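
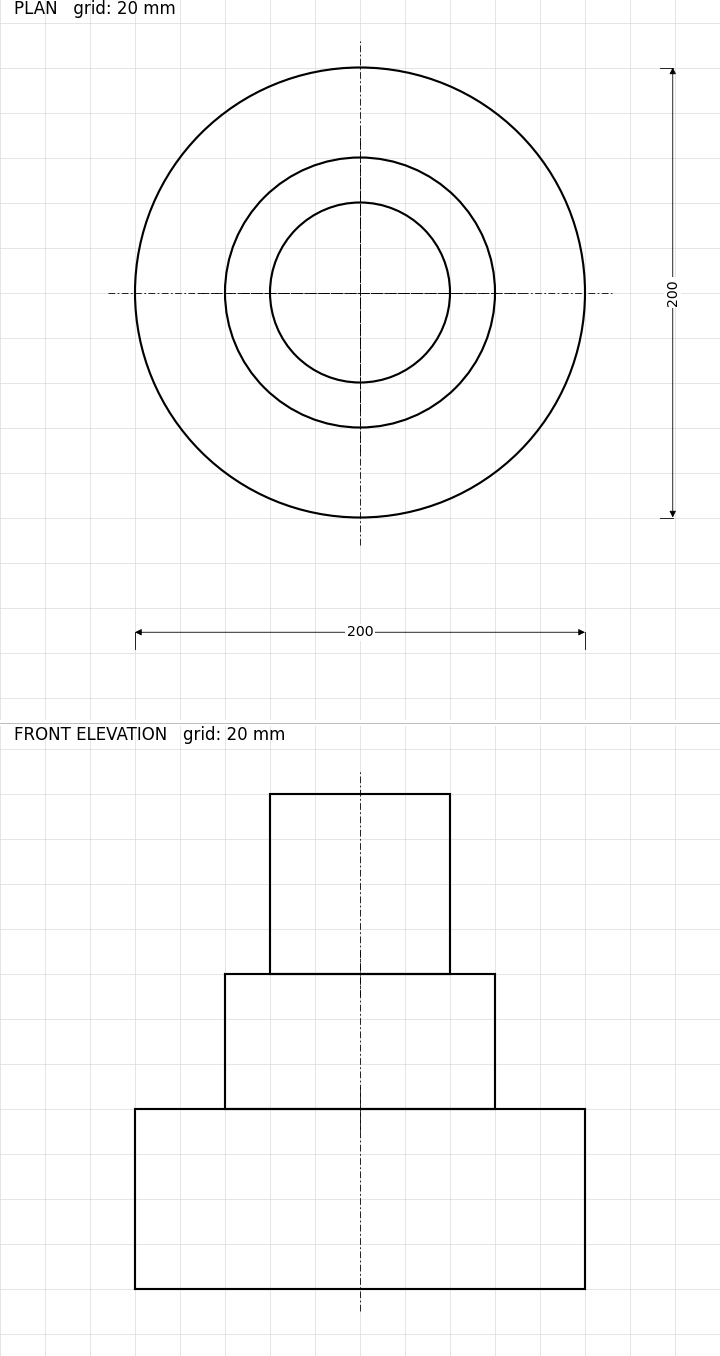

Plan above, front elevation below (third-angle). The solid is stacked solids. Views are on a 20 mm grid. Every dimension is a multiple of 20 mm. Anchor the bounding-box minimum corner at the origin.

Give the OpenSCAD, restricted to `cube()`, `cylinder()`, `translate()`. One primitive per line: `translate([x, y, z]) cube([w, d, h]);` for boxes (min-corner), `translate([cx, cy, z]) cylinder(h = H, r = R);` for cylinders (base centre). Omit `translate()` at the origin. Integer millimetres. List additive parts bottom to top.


translate([100, 100, 0]) cylinder(h = 80, r = 100);
translate([100, 100, 80]) cylinder(h = 60, r = 60);
translate([100, 100, 140]) cylinder(h = 80, r = 40);


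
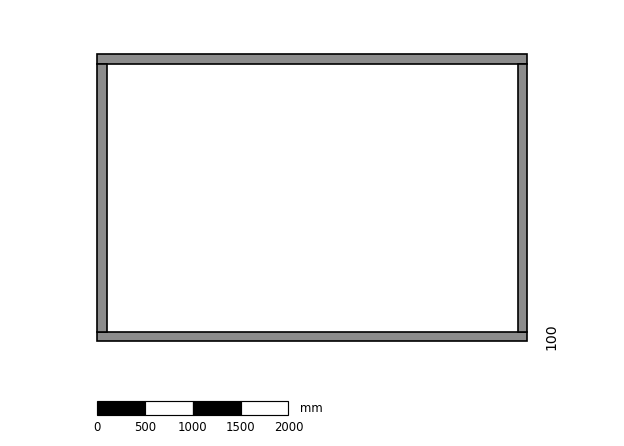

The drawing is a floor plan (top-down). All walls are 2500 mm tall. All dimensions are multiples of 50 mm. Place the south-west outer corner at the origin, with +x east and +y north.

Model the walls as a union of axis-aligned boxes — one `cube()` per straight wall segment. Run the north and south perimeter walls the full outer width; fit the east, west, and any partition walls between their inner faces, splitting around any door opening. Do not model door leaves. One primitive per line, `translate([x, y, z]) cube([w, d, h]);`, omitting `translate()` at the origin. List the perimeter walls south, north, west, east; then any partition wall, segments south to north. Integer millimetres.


cube([4500, 100, 2500]);
translate([0, 2900, 0]) cube([4500, 100, 2500]);
translate([0, 100, 0]) cube([100, 2800, 2500]);
translate([4400, 100, 0]) cube([100, 2800, 2500]);


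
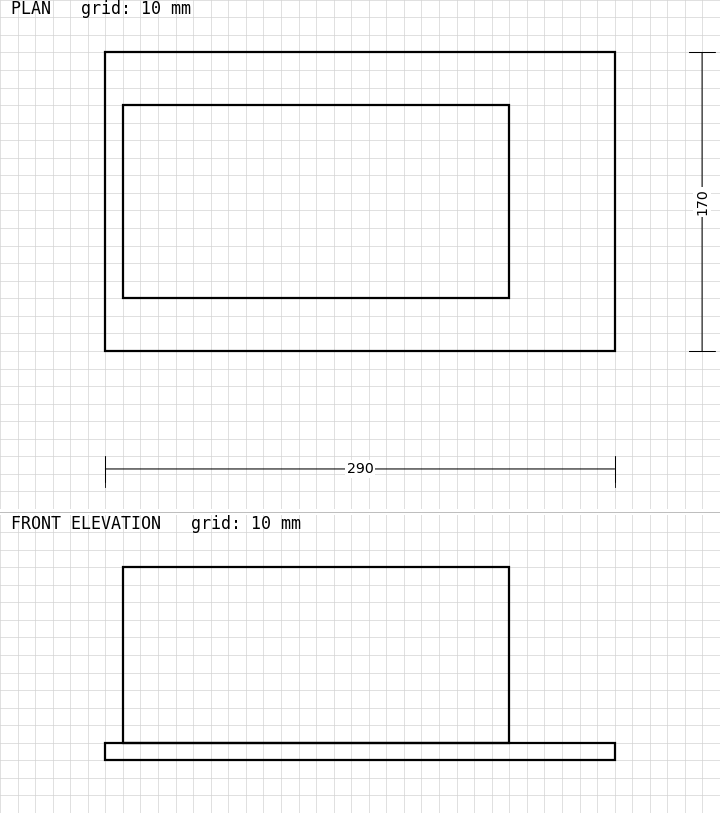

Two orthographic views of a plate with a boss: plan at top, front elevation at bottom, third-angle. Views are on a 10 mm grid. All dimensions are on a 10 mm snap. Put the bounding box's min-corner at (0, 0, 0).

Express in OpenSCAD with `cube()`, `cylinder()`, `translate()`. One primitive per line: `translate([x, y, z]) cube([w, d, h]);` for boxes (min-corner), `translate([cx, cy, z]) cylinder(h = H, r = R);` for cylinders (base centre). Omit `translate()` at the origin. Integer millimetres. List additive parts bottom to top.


cube([290, 170, 10]);
translate([10, 30, 10]) cube([220, 110, 100]);


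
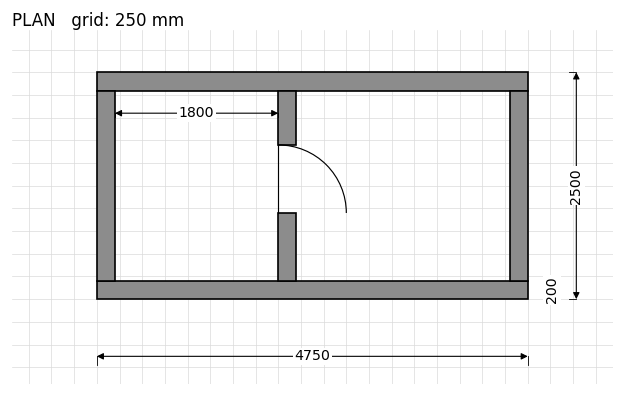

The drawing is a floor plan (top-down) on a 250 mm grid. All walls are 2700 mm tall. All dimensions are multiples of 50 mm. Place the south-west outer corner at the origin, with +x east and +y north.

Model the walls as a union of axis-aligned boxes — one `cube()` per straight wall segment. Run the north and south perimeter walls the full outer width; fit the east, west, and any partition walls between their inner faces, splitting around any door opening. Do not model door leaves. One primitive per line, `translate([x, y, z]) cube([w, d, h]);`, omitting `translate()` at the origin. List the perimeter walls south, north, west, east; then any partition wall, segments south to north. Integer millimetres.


cube([4750, 200, 2700]);
translate([0, 2300, 0]) cube([4750, 200, 2700]);
translate([0, 200, 0]) cube([200, 2100, 2700]);
translate([4550, 200, 0]) cube([200, 2100, 2700]);
translate([2000, 200, 0]) cube([200, 750, 2700]);
translate([2000, 1700, 0]) cube([200, 600, 2700]);


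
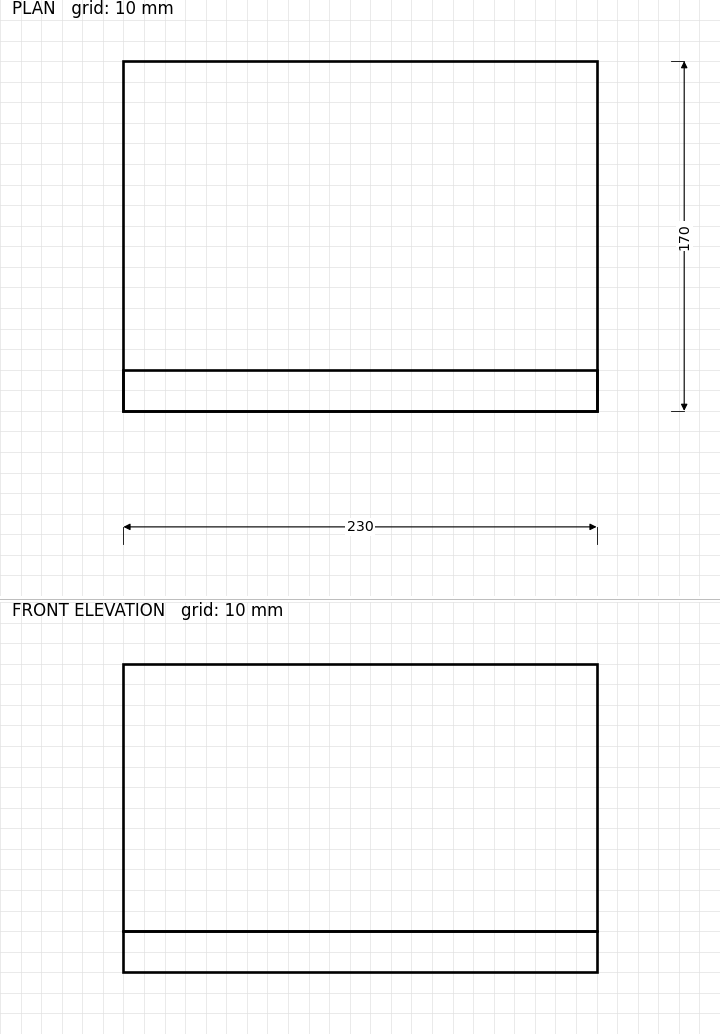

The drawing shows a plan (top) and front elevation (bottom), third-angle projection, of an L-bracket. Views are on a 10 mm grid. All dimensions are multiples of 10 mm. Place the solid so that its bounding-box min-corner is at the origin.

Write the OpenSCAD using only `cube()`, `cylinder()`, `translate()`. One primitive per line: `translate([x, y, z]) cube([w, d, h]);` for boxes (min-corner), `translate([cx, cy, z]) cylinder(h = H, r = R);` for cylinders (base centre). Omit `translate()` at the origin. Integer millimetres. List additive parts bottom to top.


cube([230, 170, 20]);
translate([0, 0, 20]) cube([230, 20, 130]);


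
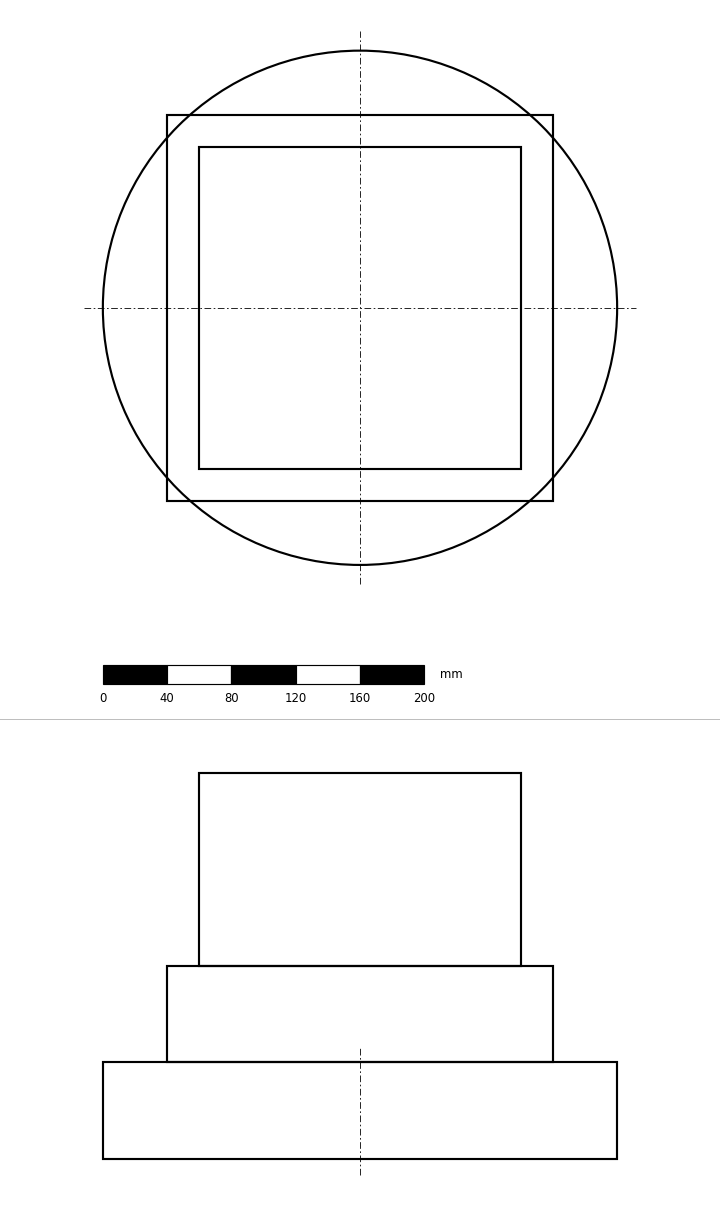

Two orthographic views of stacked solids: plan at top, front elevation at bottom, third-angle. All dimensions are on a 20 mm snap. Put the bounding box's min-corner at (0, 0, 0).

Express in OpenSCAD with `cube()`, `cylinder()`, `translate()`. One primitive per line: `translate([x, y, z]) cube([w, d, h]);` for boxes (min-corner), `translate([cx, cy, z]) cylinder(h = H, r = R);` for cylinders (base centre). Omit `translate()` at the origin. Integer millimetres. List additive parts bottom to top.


translate([160, 160, 0]) cylinder(h = 60, r = 160);
translate([40, 40, 60]) cube([240, 240, 60]);
translate([60, 60, 120]) cube([200, 200, 120]);


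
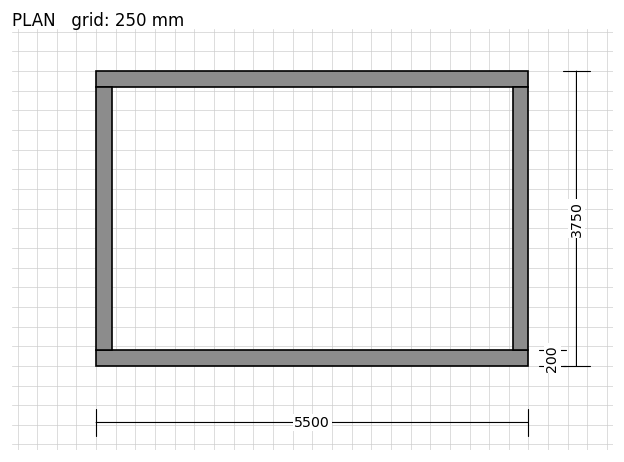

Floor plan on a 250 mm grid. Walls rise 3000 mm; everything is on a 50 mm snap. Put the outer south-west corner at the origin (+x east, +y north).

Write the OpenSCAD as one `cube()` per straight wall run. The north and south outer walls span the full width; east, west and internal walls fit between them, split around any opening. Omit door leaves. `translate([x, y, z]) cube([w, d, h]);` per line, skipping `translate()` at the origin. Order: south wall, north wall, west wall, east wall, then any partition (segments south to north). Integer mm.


cube([5500, 200, 3000]);
translate([0, 3550, 0]) cube([5500, 200, 3000]);
translate([0, 200, 0]) cube([200, 3350, 3000]);
translate([5300, 200, 0]) cube([200, 3350, 3000]);


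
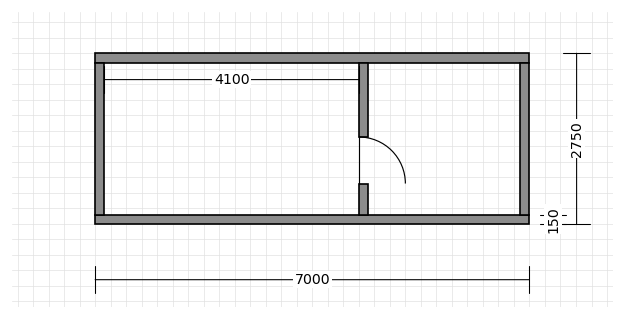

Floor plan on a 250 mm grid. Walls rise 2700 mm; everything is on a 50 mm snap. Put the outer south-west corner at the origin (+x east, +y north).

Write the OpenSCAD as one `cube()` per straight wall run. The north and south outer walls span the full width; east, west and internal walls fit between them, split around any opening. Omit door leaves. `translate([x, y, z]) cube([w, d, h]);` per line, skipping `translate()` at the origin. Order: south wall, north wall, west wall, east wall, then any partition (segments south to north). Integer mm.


cube([7000, 150, 2700]);
translate([0, 2600, 0]) cube([7000, 150, 2700]);
translate([0, 150, 0]) cube([150, 2450, 2700]);
translate([6850, 150, 0]) cube([150, 2450, 2700]);
translate([4250, 150, 0]) cube([150, 500, 2700]);
translate([4250, 1400, 0]) cube([150, 1200, 2700]);


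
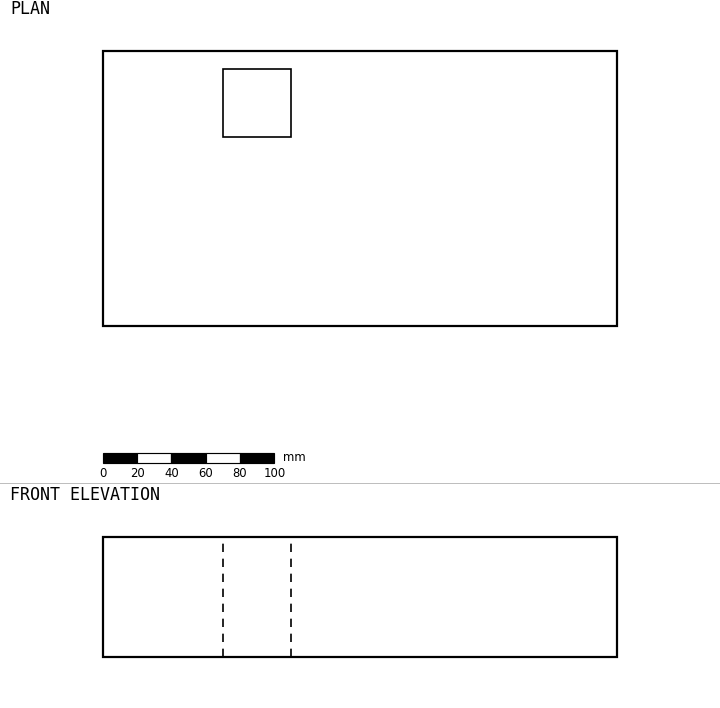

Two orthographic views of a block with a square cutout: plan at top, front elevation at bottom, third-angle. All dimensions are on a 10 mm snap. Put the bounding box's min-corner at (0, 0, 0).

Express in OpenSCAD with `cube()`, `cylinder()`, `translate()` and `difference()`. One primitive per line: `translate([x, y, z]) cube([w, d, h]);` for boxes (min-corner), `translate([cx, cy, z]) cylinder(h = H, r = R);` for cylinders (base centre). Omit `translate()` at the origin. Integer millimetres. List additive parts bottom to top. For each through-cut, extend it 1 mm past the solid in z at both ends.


difference() {
  cube([300, 160, 70]);
  translate([70, 110, -1]) cube([40, 40, 72]);
}


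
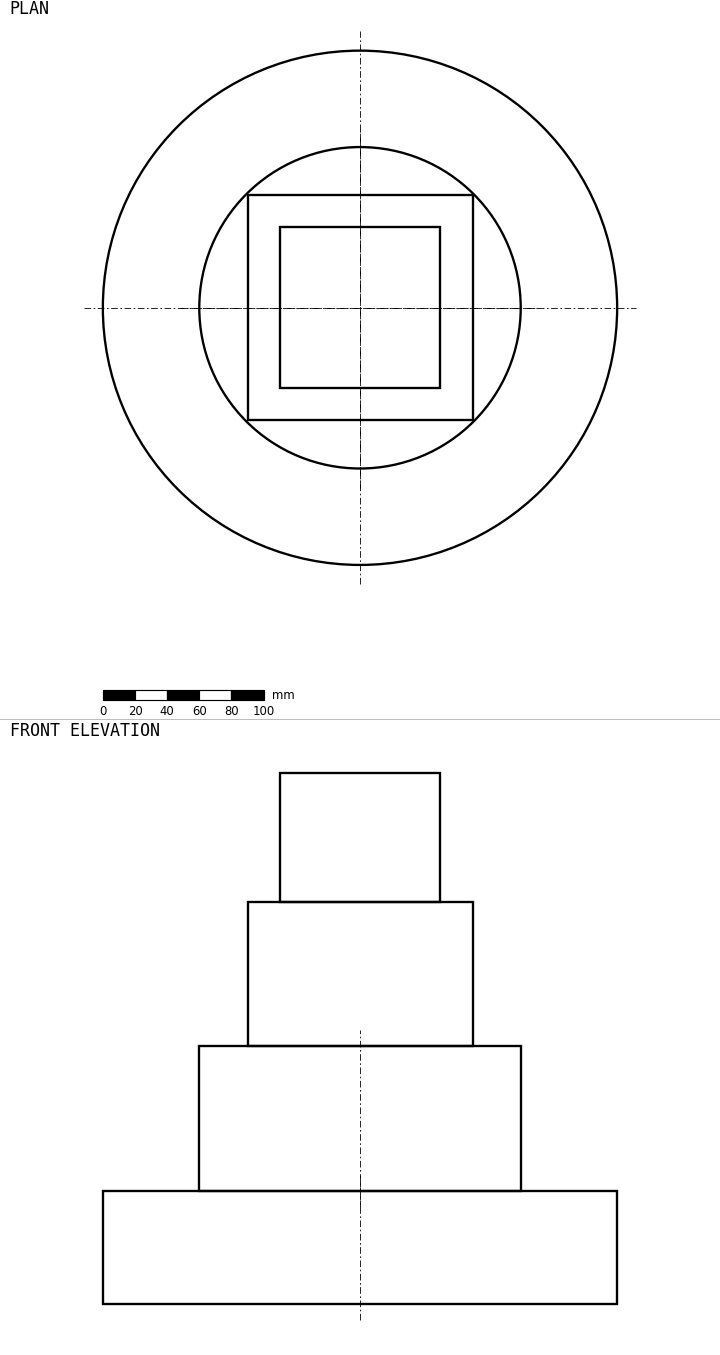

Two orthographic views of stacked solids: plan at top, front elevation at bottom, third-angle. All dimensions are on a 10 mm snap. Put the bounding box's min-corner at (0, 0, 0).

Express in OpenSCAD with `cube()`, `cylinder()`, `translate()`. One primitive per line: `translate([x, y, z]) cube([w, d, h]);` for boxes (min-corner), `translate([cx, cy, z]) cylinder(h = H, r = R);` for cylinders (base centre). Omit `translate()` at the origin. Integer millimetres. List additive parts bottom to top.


translate([160, 160, 0]) cylinder(h = 70, r = 160);
translate([160, 160, 70]) cylinder(h = 90, r = 100);
translate([90, 90, 160]) cube([140, 140, 90]);
translate([110, 110, 250]) cube([100, 100, 80]);


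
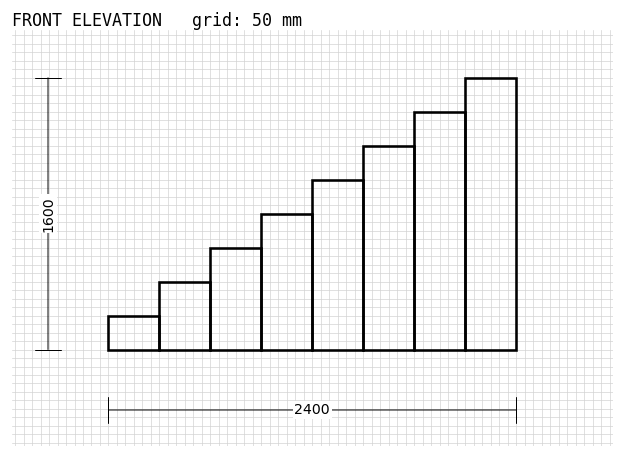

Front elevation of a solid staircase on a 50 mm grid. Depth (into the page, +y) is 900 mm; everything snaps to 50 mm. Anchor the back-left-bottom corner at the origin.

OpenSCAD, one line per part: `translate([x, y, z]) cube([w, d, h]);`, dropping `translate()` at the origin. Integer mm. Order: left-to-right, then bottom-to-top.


cube([300, 900, 200]);
translate([300, 0, 0]) cube([300, 900, 400]);
translate([600, 0, 0]) cube([300, 900, 600]);
translate([900, 0, 0]) cube([300, 900, 800]);
translate([1200, 0, 0]) cube([300, 900, 1000]);
translate([1500, 0, 0]) cube([300, 900, 1200]);
translate([1800, 0, 0]) cube([300, 900, 1400]);
translate([2100, 0, 0]) cube([300, 900, 1600]);


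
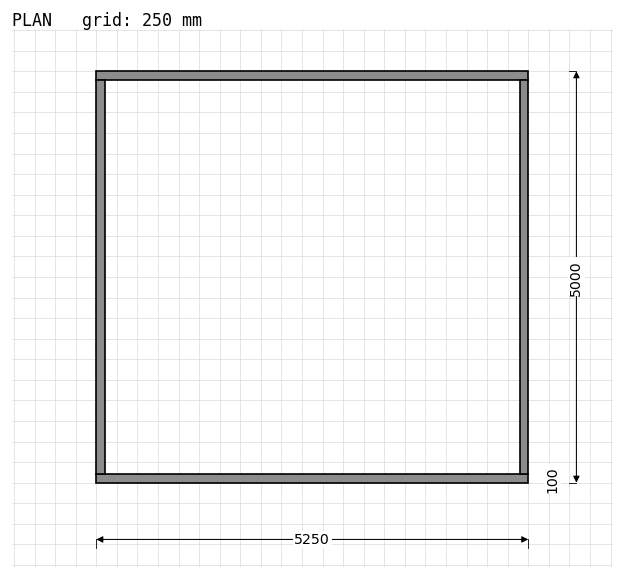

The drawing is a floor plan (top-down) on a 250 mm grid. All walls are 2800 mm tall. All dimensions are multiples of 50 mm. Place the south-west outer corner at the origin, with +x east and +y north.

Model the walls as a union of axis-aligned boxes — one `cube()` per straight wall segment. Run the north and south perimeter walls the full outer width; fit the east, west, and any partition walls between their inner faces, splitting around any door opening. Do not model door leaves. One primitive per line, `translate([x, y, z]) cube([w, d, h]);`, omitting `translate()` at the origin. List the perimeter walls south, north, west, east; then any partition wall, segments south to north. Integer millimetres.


cube([5250, 100, 2800]);
translate([0, 4900, 0]) cube([5250, 100, 2800]);
translate([0, 100, 0]) cube([100, 4800, 2800]);
translate([5150, 100, 0]) cube([100, 4800, 2800]);


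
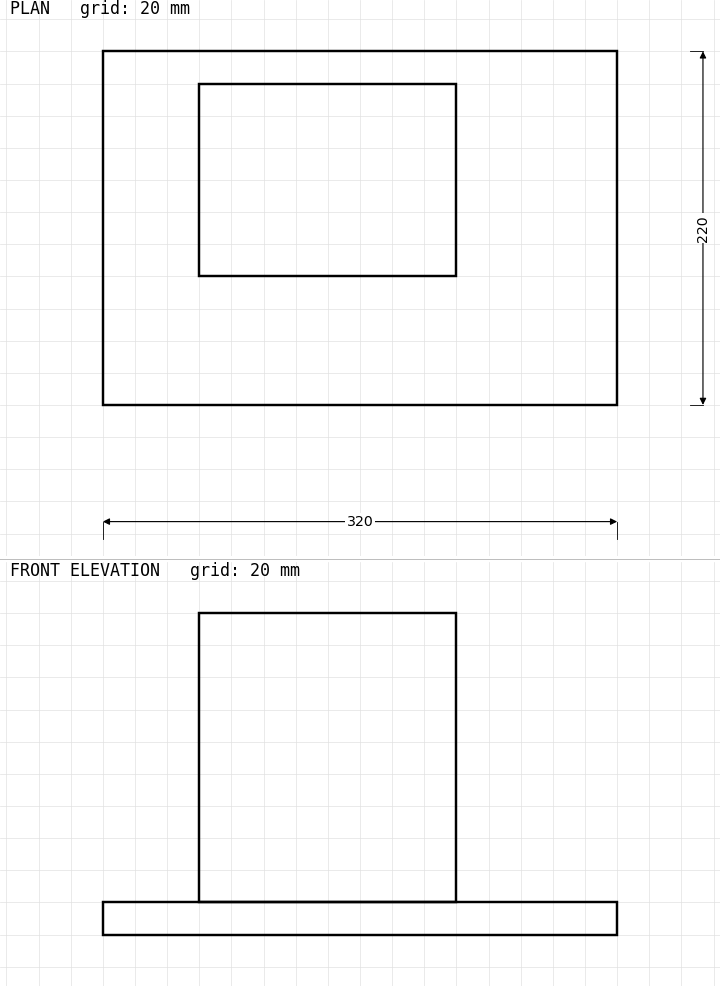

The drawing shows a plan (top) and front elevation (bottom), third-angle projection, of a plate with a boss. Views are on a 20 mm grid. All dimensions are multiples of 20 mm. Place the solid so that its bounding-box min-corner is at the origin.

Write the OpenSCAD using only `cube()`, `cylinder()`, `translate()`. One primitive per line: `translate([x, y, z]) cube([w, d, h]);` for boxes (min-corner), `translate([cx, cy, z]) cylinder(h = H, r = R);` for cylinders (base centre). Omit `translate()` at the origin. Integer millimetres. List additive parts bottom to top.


cube([320, 220, 20]);
translate([60, 80, 20]) cube([160, 120, 180]);


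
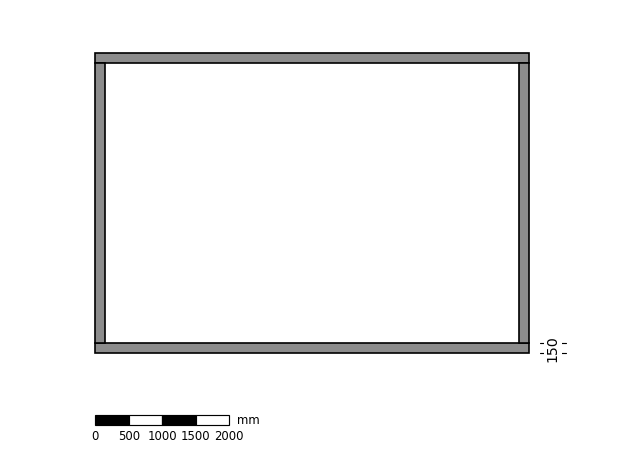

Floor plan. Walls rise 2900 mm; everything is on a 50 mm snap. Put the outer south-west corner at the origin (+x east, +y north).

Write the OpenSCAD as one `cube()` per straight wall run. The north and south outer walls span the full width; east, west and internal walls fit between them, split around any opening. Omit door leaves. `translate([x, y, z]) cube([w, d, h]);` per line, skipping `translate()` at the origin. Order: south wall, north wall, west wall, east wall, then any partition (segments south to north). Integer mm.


cube([6500, 150, 2900]);
translate([0, 4350, 0]) cube([6500, 150, 2900]);
translate([0, 150, 0]) cube([150, 4200, 2900]);
translate([6350, 150, 0]) cube([150, 4200, 2900]);


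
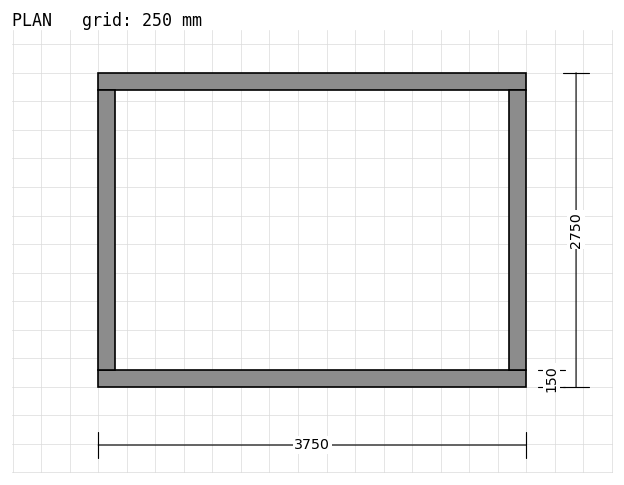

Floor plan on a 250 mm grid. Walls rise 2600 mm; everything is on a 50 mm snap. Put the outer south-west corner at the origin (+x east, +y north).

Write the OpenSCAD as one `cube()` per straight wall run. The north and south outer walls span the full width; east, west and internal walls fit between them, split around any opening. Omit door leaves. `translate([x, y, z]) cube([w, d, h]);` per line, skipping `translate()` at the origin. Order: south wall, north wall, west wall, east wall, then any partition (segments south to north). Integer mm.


cube([3750, 150, 2600]);
translate([0, 2600, 0]) cube([3750, 150, 2600]);
translate([0, 150, 0]) cube([150, 2450, 2600]);
translate([3600, 150, 0]) cube([150, 2450, 2600]);


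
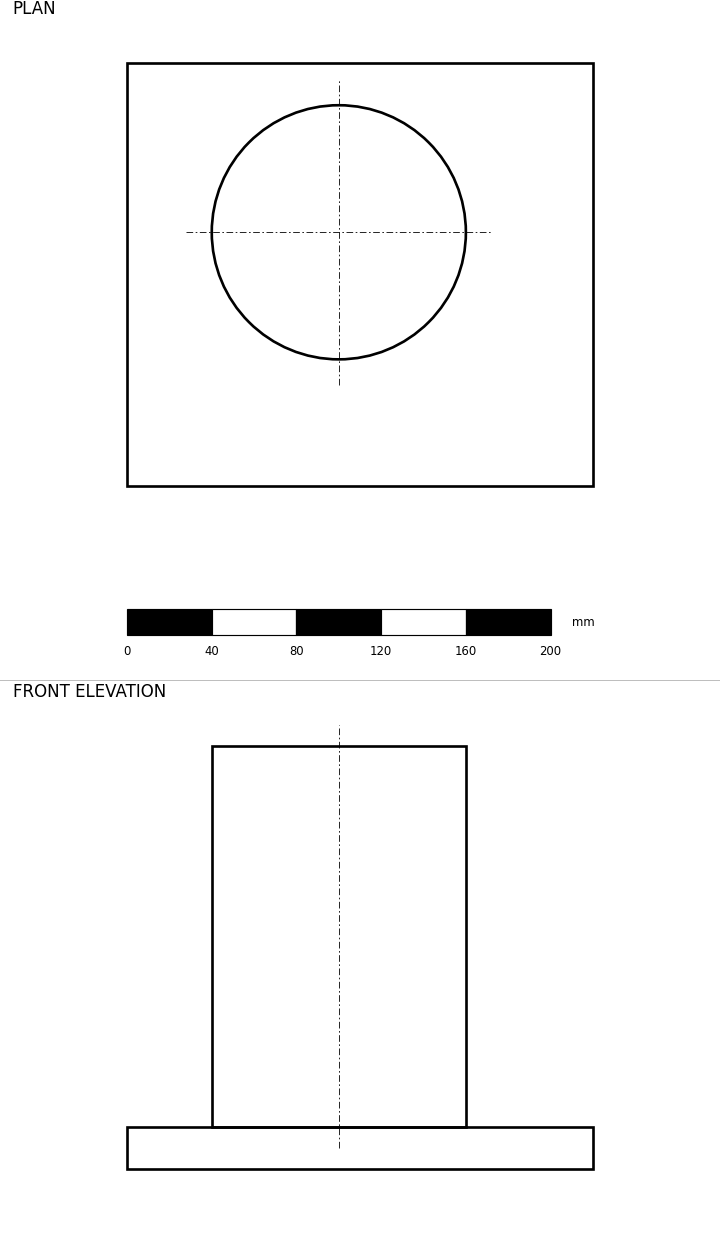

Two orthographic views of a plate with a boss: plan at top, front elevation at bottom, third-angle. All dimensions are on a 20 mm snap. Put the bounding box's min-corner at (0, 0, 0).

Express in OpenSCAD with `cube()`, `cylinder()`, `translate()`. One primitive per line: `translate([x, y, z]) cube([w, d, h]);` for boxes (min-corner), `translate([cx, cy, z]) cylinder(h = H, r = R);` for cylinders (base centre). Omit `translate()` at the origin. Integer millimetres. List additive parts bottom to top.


cube([220, 200, 20]);
translate([100, 120, 20]) cylinder(h = 180, r = 60);


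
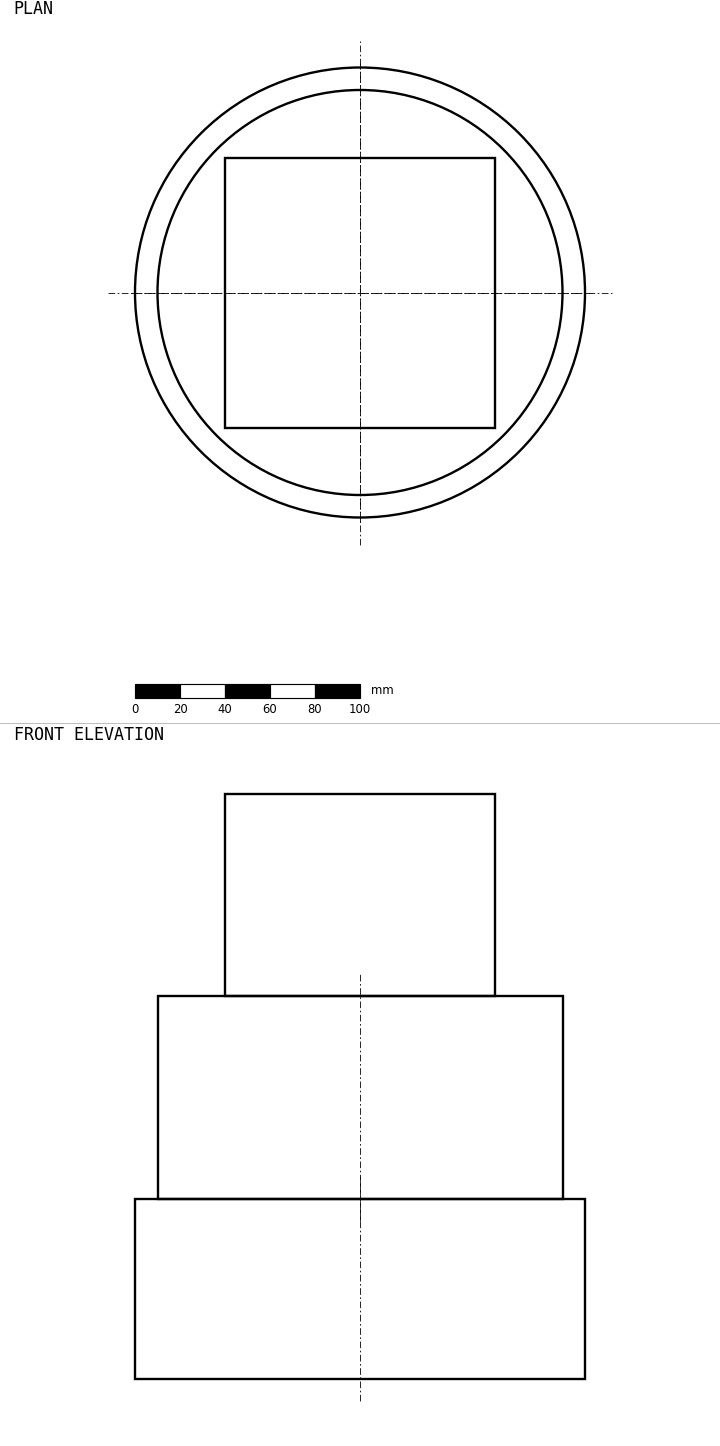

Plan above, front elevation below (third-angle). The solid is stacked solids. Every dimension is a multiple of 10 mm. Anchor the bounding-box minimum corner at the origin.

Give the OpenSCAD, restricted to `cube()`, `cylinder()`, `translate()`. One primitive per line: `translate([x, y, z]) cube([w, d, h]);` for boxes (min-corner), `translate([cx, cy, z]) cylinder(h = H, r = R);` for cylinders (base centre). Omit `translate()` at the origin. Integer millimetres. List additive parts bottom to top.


translate([100, 100, 0]) cylinder(h = 80, r = 100);
translate([100, 100, 80]) cylinder(h = 90, r = 90);
translate([40, 40, 170]) cube([120, 120, 90]);


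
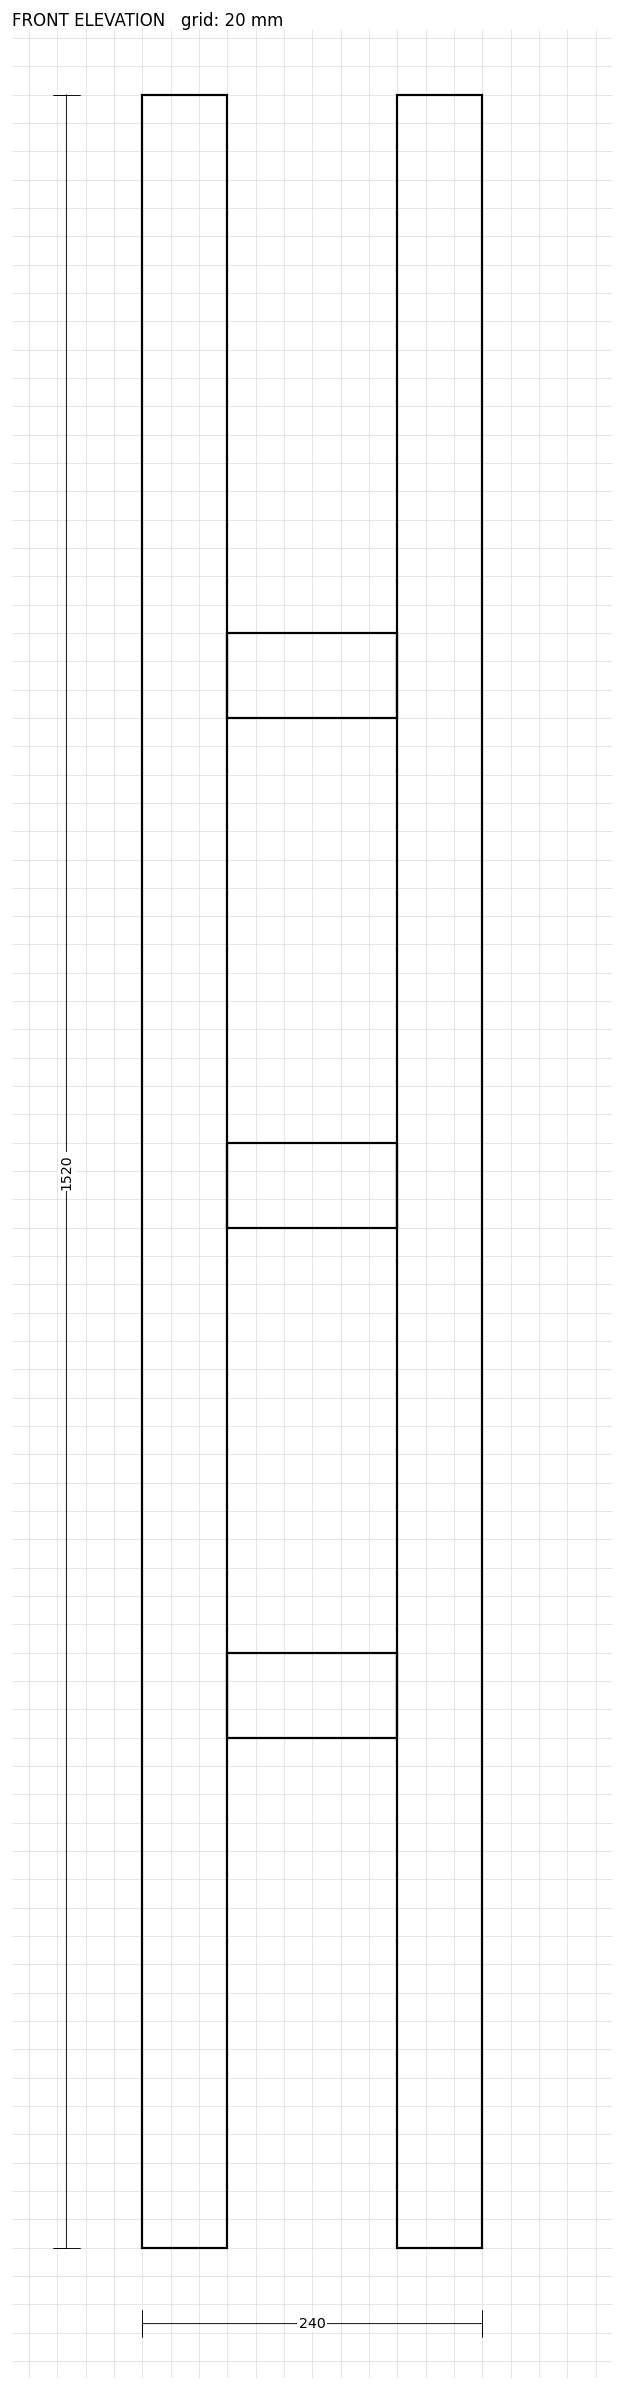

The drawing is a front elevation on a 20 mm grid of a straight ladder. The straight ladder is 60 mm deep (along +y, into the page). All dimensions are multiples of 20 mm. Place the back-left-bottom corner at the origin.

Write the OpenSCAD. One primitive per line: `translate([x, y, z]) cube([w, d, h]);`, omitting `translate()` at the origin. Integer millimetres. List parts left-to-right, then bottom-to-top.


cube([60, 60, 1520]);
translate([60, 0, 360]) cube([120, 60, 60]);
translate([60, 0, 720]) cube([120, 60, 60]);
translate([60, 0, 1080]) cube([120, 60, 60]);
translate([180, 0, 0]) cube([60, 60, 1520]);


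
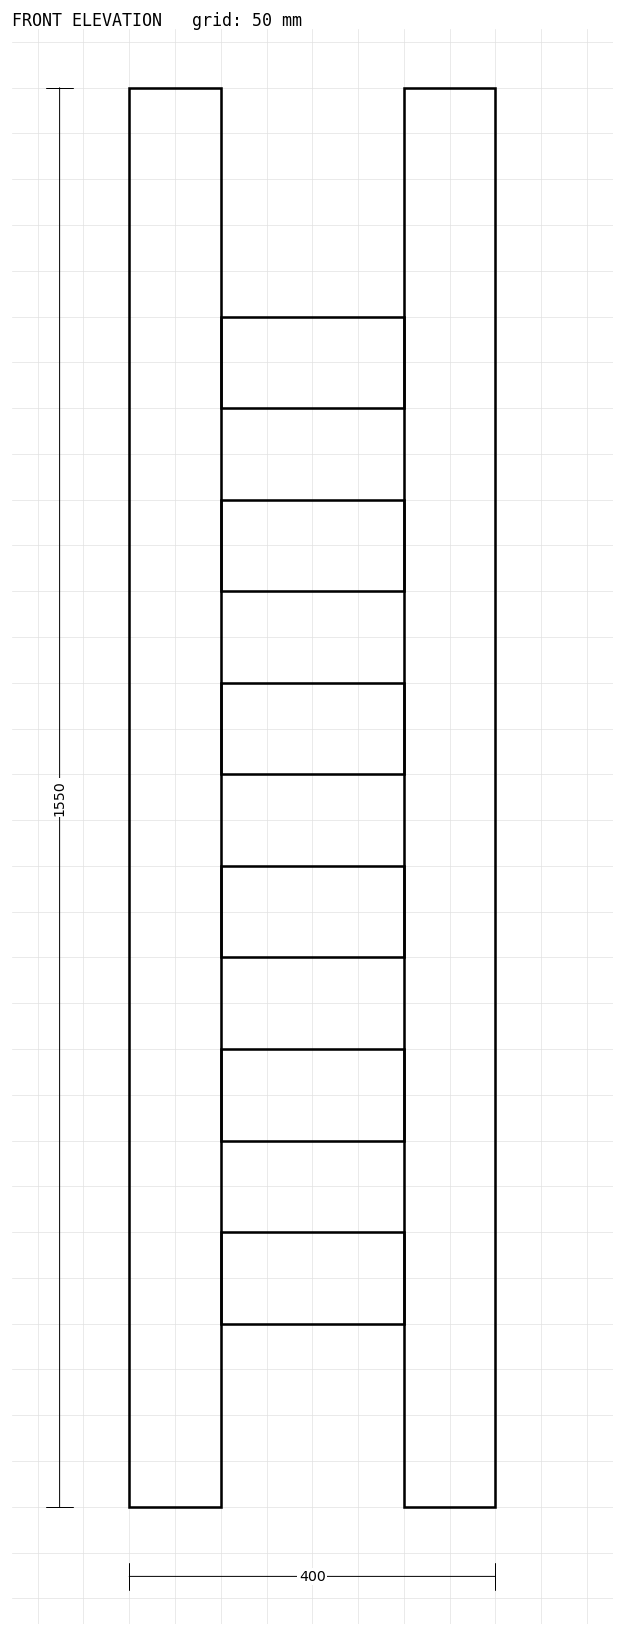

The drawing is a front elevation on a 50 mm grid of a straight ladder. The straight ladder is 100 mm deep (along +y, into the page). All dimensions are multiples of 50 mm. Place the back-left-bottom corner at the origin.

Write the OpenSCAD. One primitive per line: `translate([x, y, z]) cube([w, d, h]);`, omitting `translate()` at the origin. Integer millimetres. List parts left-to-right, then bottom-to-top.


cube([100, 100, 1550]);
translate([100, 0, 200]) cube([200, 100, 100]);
translate([100, 0, 400]) cube([200, 100, 100]);
translate([100, 0, 600]) cube([200, 100, 100]);
translate([100, 0, 800]) cube([200, 100, 100]);
translate([100, 0, 1000]) cube([200, 100, 100]);
translate([100, 0, 1200]) cube([200, 100, 100]);
translate([300, 0, 0]) cube([100, 100, 1550]);


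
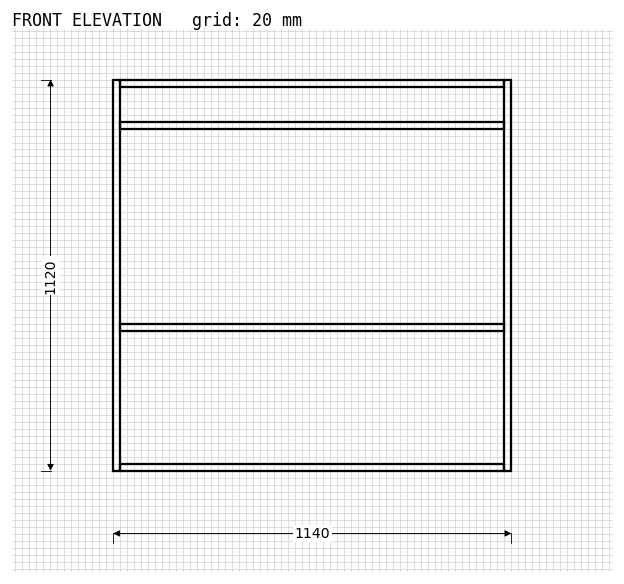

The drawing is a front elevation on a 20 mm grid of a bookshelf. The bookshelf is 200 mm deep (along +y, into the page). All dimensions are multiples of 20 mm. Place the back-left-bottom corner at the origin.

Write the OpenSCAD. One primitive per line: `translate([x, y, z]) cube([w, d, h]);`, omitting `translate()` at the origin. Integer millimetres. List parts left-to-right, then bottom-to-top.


cube([20, 200, 1120]);
translate([20, 0, 0]) cube([1100, 200, 20]);
translate([20, 0, 400]) cube([1100, 200, 20]);
translate([20, 0, 980]) cube([1100, 200, 20]);
translate([20, 0, 1100]) cube([1100, 200, 20]);
translate([1120, 0, 0]) cube([20, 200, 1120]);


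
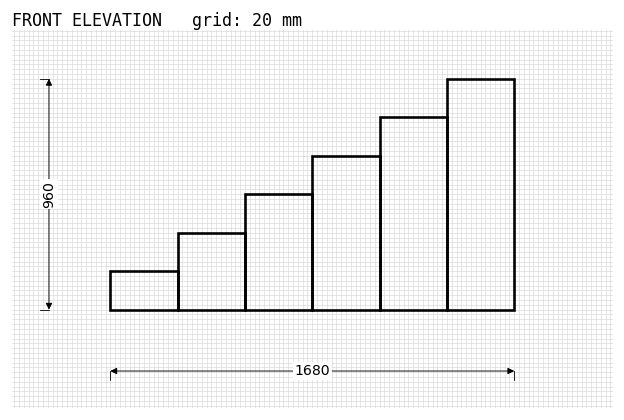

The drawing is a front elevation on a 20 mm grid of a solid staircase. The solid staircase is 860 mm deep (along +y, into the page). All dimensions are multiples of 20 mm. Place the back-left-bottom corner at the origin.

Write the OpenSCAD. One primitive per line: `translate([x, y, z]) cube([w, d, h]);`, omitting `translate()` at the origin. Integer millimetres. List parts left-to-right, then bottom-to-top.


cube([280, 860, 160]);
translate([280, 0, 0]) cube([280, 860, 320]);
translate([560, 0, 0]) cube([280, 860, 480]);
translate([840, 0, 0]) cube([280, 860, 640]);
translate([1120, 0, 0]) cube([280, 860, 800]);
translate([1400, 0, 0]) cube([280, 860, 960]);


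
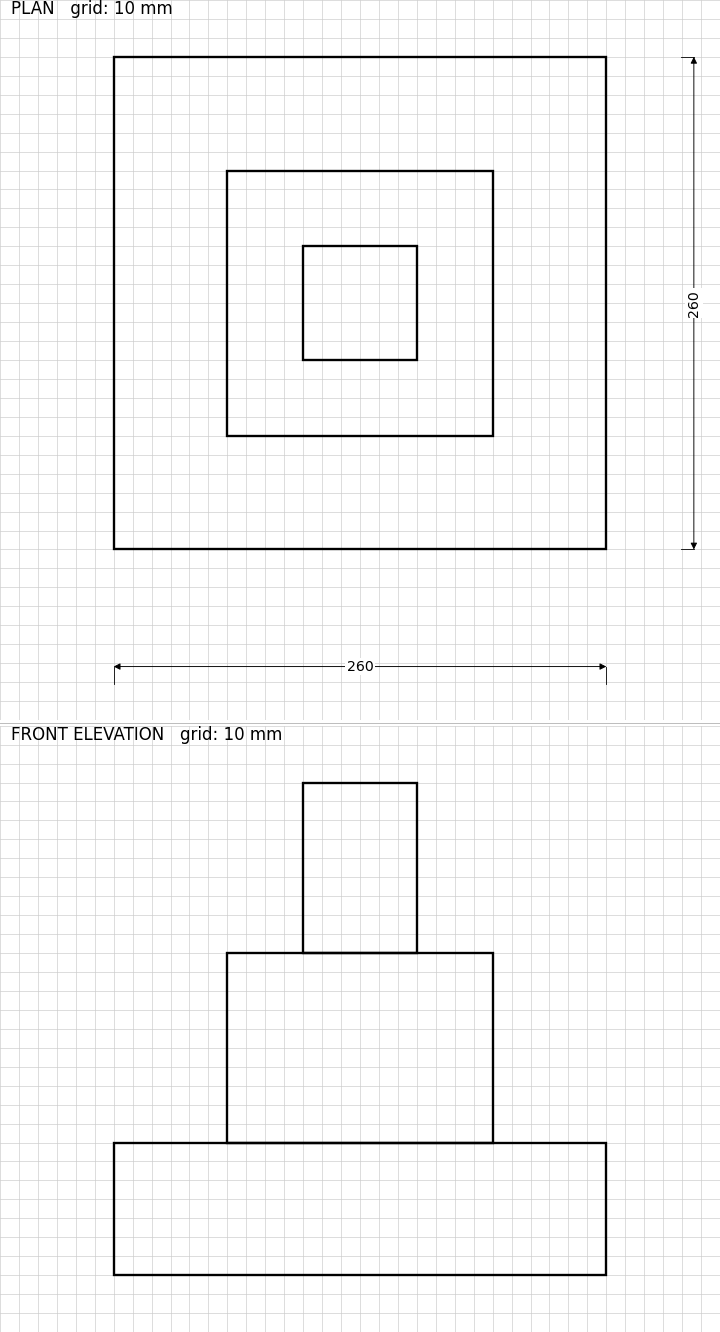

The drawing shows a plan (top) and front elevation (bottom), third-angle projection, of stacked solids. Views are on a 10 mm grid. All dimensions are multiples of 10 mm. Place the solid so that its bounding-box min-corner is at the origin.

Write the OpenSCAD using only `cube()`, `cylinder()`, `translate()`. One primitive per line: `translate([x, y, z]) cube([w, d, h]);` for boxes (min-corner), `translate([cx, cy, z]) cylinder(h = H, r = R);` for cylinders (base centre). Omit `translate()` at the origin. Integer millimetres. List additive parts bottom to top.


cube([260, 260, 70]);
translate([60, 60, 70]) cube([140, 140, 100]);
translate([100, 100, 170]) cube([60, 60, 90]);


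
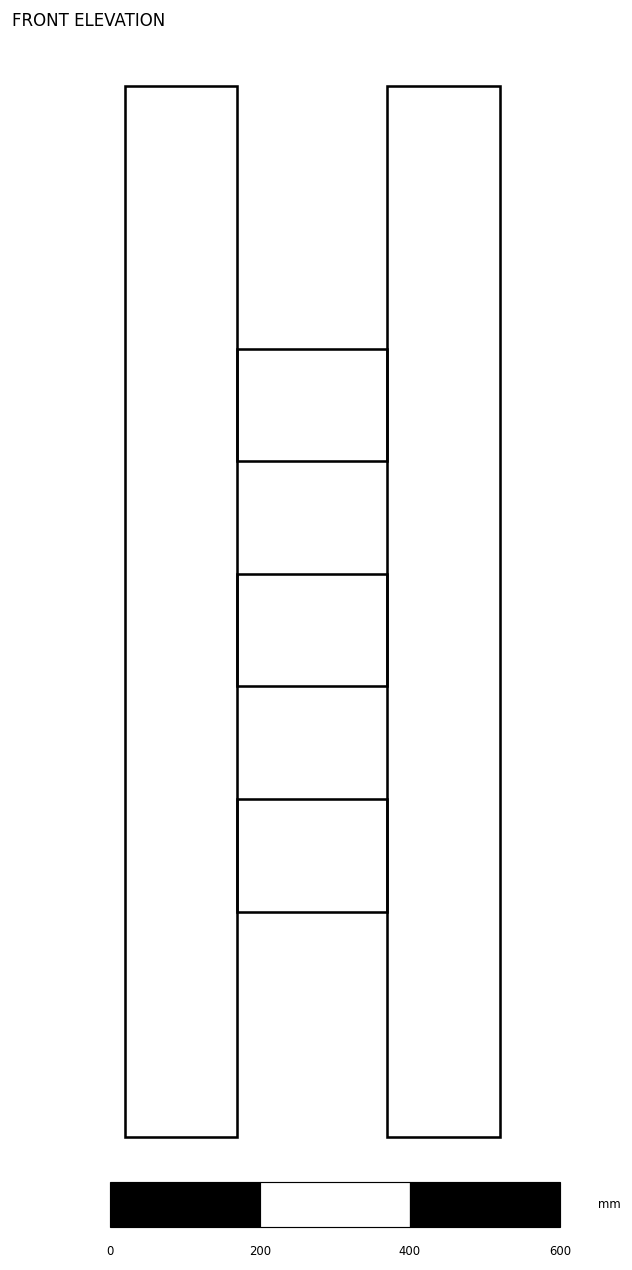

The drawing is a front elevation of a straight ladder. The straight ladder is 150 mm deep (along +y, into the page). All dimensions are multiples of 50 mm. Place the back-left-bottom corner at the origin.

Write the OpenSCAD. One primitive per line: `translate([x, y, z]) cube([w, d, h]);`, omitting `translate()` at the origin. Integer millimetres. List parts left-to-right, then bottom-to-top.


cube([150, 150, 1400]);
translate([150, 0, 300]) cube([200, 150, 150]);
translate([150, 0, 600]) cube([200, 150, 150]);
translate([150, 0, 900]) cube([200, 150, 150]);
translate([350, 0, 0]) cube([150, 150, 1400]);


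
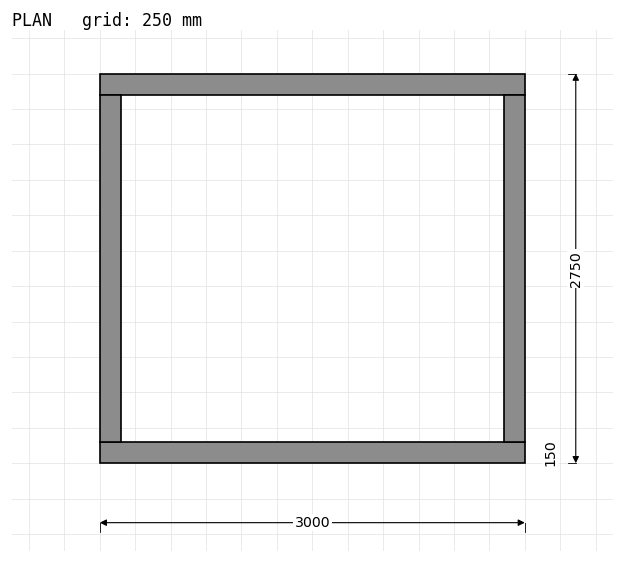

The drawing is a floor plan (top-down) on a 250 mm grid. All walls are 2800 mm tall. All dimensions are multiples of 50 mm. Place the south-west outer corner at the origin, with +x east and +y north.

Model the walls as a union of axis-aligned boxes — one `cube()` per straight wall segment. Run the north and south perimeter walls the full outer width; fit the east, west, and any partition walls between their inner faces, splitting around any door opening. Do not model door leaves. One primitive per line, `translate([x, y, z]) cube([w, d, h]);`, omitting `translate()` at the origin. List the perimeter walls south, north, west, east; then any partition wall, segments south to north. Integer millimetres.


cube([3000, 150, 2800]);
translate([0, 2600, 0]) cube([3000, 150, 2800]);
translate([0, 150, 0]) cube([150, 2450, 2800]);
translate([2850, 150, 0]) cube([150, 2450, 2800]);


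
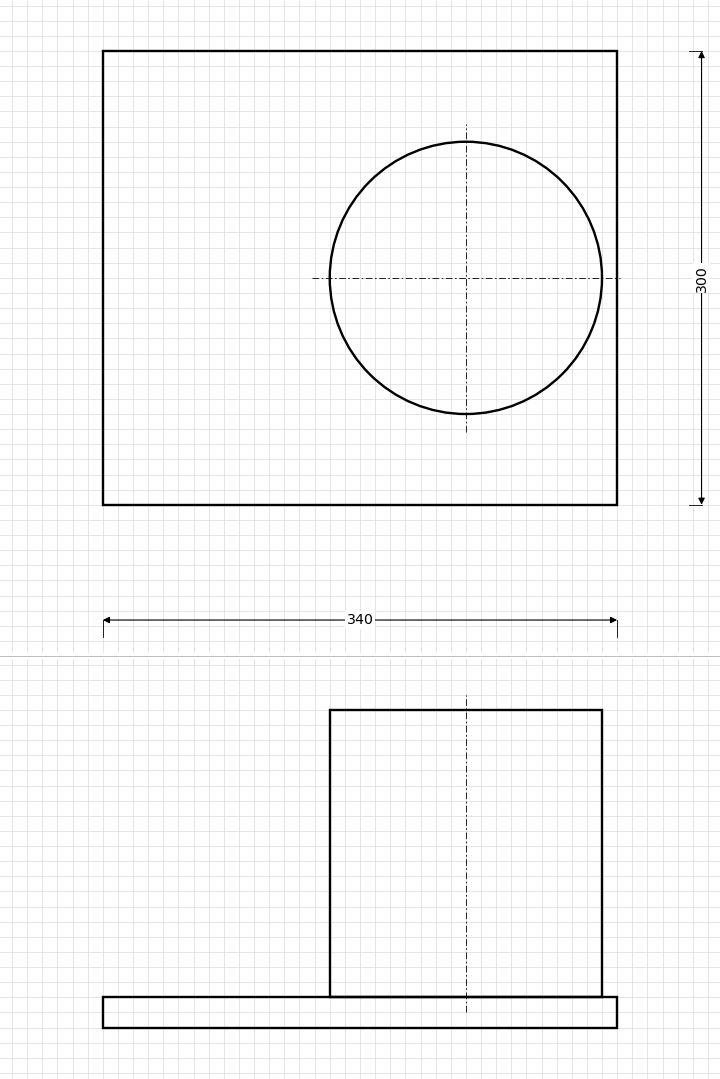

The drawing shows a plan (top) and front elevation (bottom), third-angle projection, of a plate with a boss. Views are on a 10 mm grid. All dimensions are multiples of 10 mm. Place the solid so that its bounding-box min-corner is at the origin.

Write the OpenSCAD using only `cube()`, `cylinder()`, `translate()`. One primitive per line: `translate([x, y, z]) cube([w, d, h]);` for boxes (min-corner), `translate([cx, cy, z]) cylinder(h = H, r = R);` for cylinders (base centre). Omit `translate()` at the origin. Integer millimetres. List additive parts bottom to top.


cube([340, 300, 20]);
translate([240, 150, 20]) cylinder(h = 190, r = 90);


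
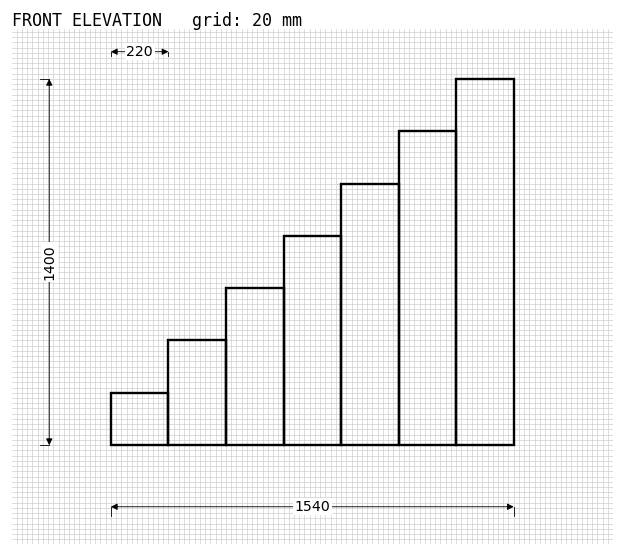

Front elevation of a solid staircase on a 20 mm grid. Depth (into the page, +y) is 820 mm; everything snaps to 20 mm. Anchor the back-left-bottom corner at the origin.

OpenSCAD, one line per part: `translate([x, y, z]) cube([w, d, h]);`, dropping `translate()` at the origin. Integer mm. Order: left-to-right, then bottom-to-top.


cube([220, 820, 200]);
translate([220, 0, 0]) cube([220, 820, 400]);
translate([440, 0, 0]) cube([220, 820, 600]);
translate([660, 0, 0]) cube([220, 820, 800]);
translate([880, 0, 0]) cube([220, 820, 1000]);
translate([1100, 0, 0]) cube([220, 820, 1200]);
translate([1320, 0, 0]) cube([220, 820, 1400]);


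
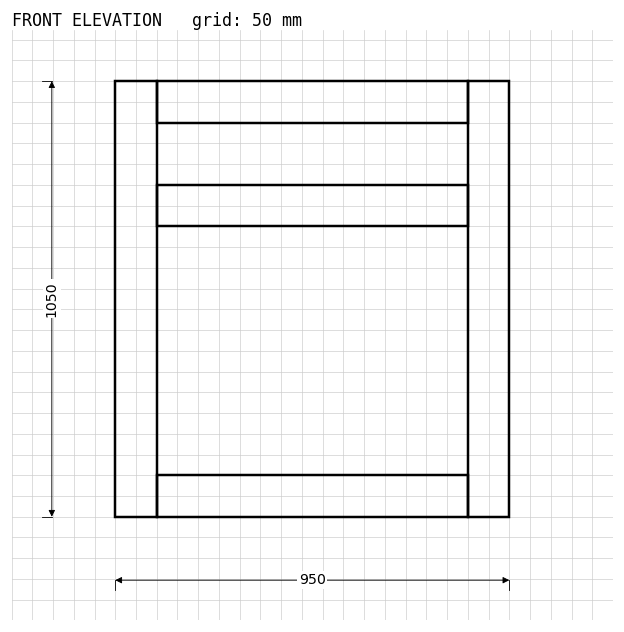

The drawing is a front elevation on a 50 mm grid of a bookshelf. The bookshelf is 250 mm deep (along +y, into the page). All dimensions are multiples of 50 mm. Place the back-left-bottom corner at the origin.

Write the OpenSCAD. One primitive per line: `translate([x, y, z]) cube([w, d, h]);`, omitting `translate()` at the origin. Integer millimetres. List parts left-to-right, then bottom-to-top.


cube([100, 250, 1050]);
translate([100, 0, 0]) cube([750, 250, 100]);
translate([100, 0, 700]) cube([750, 250, 100]);
translate([100, 0, 950]) cube([750, 250, 100]);
translate([850, 0, 0]) cube([100, 250, 1050]);


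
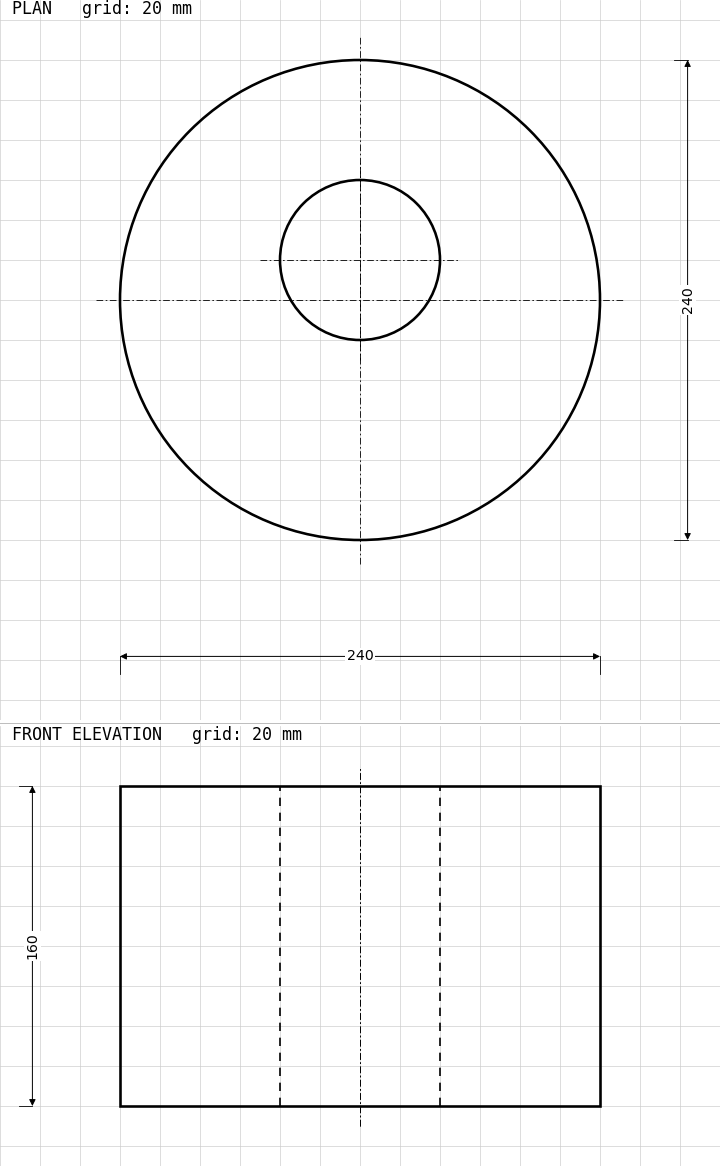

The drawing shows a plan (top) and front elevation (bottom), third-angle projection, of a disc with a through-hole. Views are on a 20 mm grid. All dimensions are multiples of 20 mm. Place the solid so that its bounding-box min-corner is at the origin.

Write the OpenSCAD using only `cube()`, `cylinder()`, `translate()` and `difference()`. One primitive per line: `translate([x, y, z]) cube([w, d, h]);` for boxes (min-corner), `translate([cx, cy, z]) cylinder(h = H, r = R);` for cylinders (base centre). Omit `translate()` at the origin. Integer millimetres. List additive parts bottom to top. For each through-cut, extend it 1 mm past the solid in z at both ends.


difference() {
  translate([120, 120, 0]) cylinder(h = 160, r = 120);
  translate([120, 140, -1]) cylinder(h = 162, r = 40);
}


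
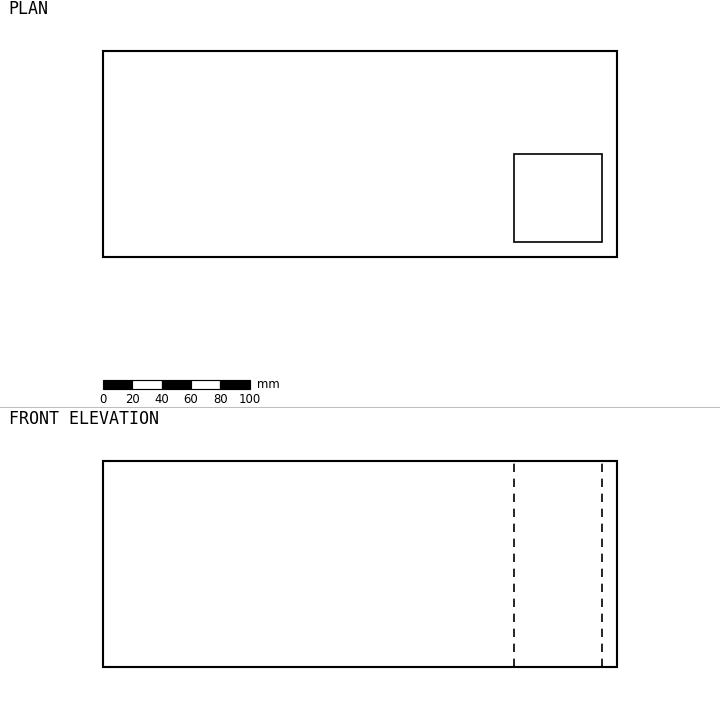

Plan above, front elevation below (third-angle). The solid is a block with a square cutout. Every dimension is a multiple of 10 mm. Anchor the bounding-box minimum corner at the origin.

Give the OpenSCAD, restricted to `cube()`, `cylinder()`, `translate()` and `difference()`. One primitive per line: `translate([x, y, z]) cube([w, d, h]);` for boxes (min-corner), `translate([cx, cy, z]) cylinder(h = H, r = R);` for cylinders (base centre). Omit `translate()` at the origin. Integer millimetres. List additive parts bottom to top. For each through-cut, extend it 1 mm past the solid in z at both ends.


difference() {
  cube([350, 140, 140]);
  translate([280, 10, -1]) cube([60, 60, 142]);
}


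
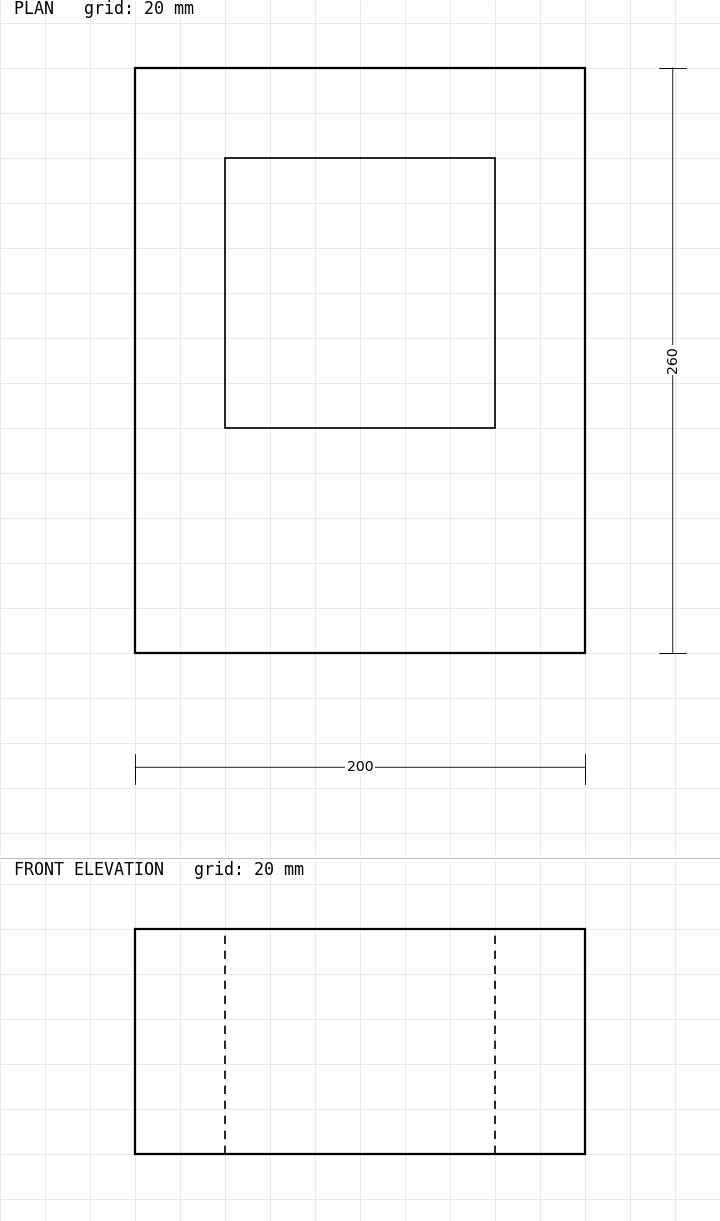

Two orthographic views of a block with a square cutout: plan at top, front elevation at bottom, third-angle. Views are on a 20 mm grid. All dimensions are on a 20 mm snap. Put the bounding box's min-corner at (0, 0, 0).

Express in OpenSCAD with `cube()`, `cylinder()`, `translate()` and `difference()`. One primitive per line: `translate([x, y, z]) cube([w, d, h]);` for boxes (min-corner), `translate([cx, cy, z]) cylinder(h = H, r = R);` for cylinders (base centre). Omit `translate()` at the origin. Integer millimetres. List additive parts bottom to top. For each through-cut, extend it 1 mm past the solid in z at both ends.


difference() {
  cube([200, 260, 100]);
  translate([40, 100, -1]) cube([120, 120, 102]);
}


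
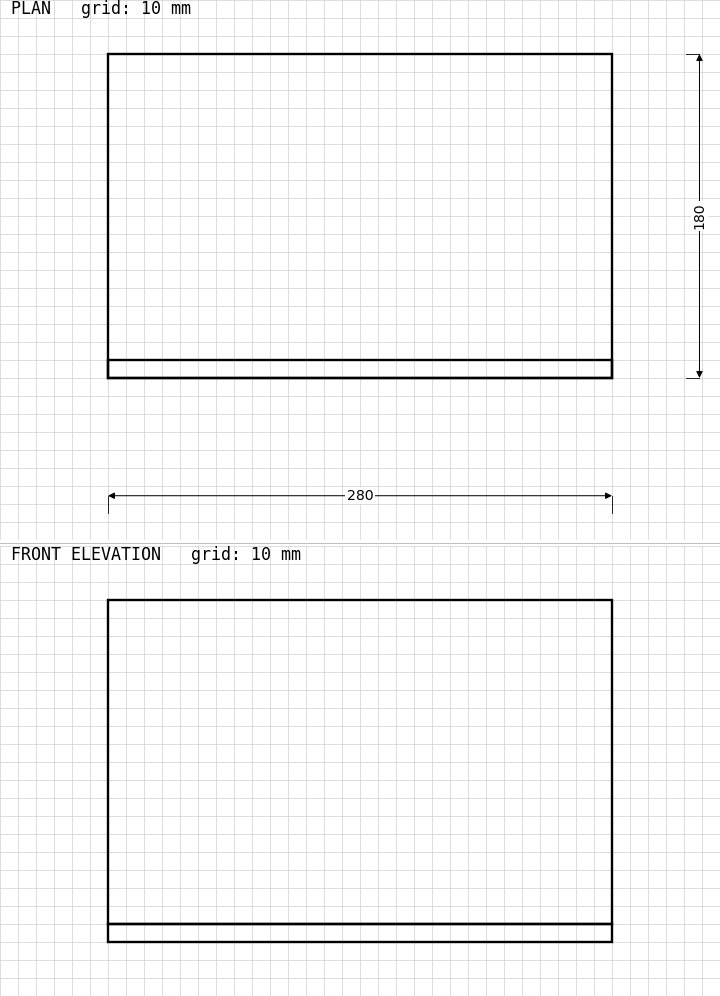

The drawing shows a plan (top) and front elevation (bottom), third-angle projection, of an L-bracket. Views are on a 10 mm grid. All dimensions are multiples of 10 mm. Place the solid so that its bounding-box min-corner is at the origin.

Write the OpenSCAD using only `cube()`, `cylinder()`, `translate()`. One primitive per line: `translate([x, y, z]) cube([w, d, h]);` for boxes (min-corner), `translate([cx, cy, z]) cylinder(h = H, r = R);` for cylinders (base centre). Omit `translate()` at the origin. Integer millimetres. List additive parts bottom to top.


cube([280, 180, 10]);
translate([0, 0, 10]) cube([280, 10, 180]);


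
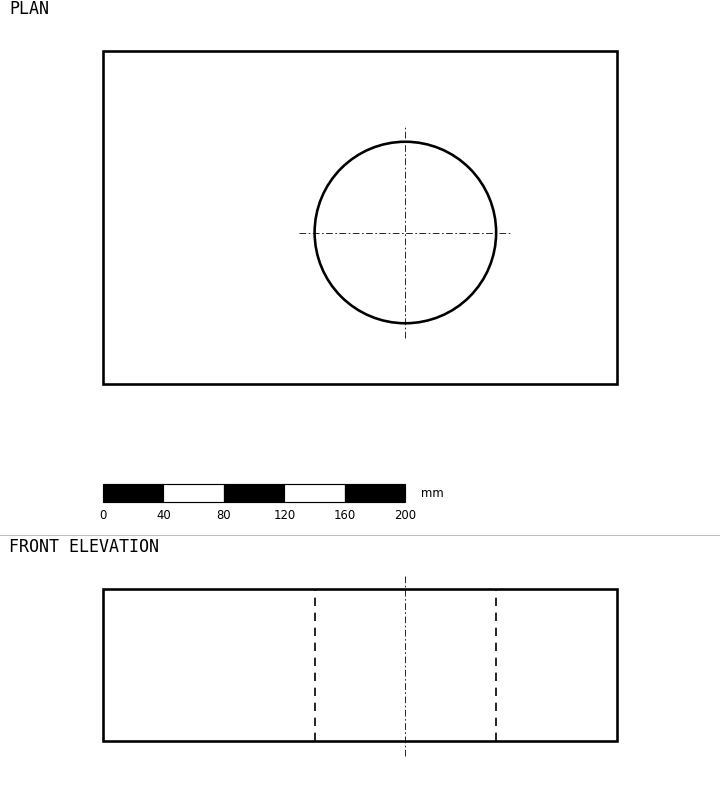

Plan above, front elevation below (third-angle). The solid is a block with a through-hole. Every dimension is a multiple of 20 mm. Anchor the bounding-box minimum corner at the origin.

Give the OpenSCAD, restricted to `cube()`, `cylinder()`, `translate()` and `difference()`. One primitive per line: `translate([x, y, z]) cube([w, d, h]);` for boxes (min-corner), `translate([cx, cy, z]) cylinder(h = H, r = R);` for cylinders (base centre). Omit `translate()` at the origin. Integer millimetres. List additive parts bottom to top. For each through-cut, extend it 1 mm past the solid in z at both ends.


difference() {
  cube([340, 220, 100]);
  translate([200, 100, -1]) cylinder(h = 102, r = 60);
}


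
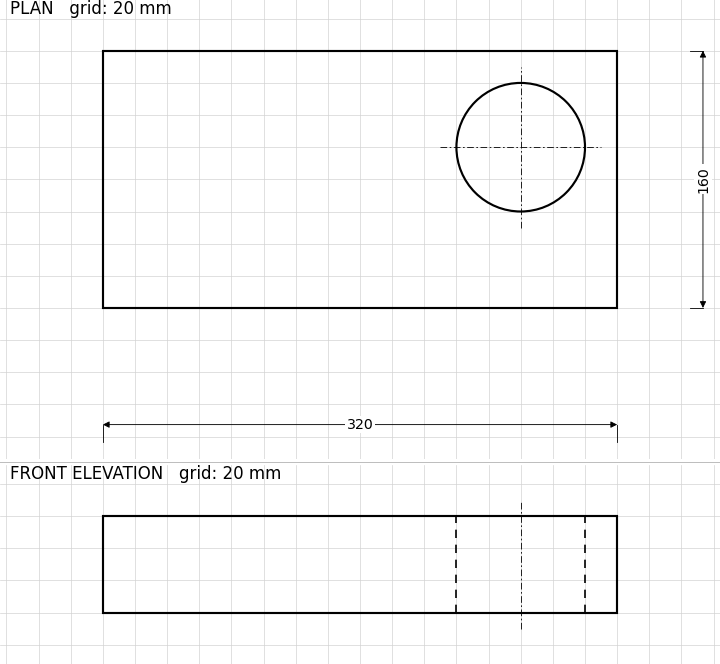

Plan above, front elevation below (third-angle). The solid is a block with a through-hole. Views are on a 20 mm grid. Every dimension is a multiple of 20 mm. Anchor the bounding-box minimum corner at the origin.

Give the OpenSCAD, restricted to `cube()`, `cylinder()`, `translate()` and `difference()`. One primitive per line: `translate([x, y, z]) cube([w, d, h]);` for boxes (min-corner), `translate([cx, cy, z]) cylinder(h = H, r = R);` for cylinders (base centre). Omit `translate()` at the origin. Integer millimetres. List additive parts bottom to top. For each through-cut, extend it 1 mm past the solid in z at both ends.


difference() {
  cube([320, 160, 60]);
  translate([260, 100, -1]) cylinder(h = 62, r = 40);
}


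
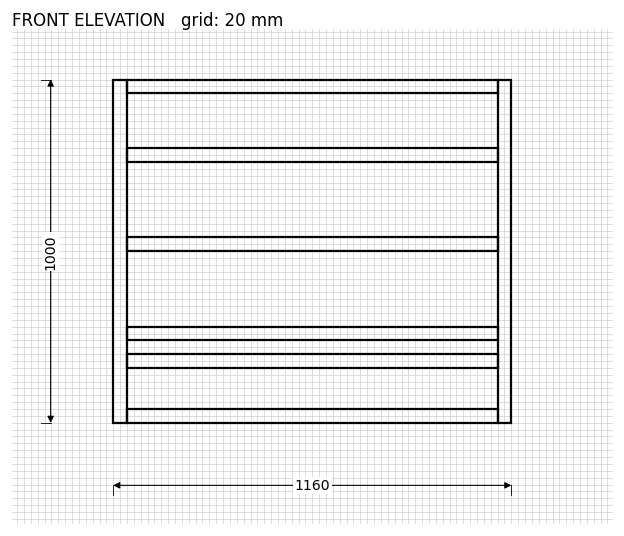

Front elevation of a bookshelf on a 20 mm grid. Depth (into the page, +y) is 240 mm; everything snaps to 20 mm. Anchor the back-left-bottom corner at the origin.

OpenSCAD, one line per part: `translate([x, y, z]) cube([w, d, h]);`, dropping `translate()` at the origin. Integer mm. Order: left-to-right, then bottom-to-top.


cube([40, 240, 1000]);
translate([40, 0, 0]) cube([1080, 240, 40]);
translate([40, 0, 160]) cube([1080, 240, 40]);
translate([40, 0, 240]) cube([1080, 240, 40]);
translate([40, 0, 500]) cube([1080, 240, 40]);
translate([40, 0, 760]) cube([1080, 240, 40]);
translate([40, 0, 960]) cube([1080, 240, 40]);
translate([1120, 0, 0]) cube([40, 240, 1000]);


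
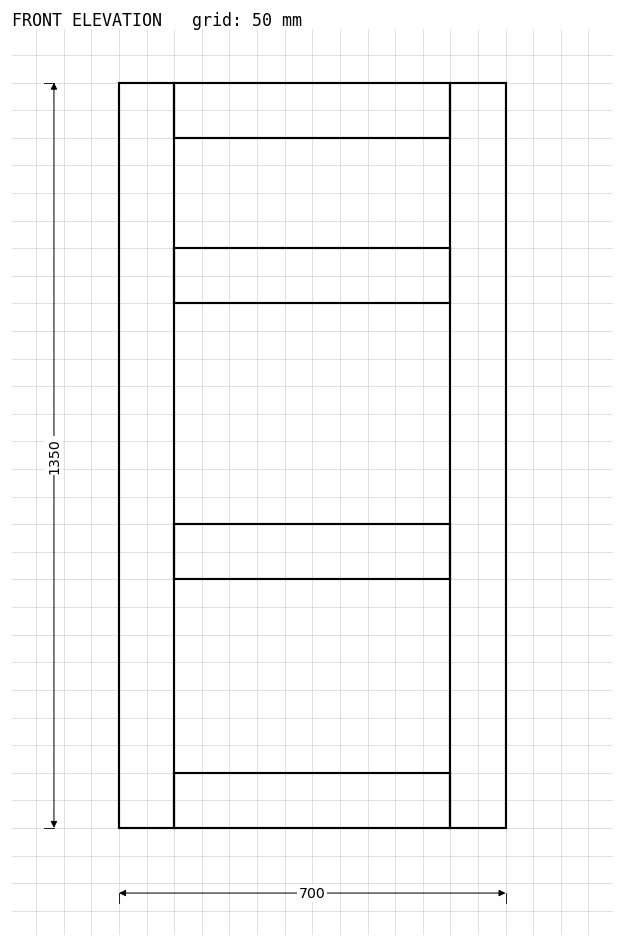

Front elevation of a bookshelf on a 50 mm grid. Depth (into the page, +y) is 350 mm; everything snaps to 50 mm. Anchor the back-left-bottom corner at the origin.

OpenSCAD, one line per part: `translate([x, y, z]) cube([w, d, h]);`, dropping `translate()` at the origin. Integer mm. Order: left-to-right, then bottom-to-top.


cube([100, 350, 1350]);
translate([100, 0, 0]) cube([500, 350, 100]);
translate([100, 0, 450]) cube([500, 350, 100]);
translate([100, 0, 950]) cube([500, 350, 100]);
translate([100, 0, 1250]) cube([500, 350, 100]);
translate([600, 0, 0]) cube([100, 350, 1350]);


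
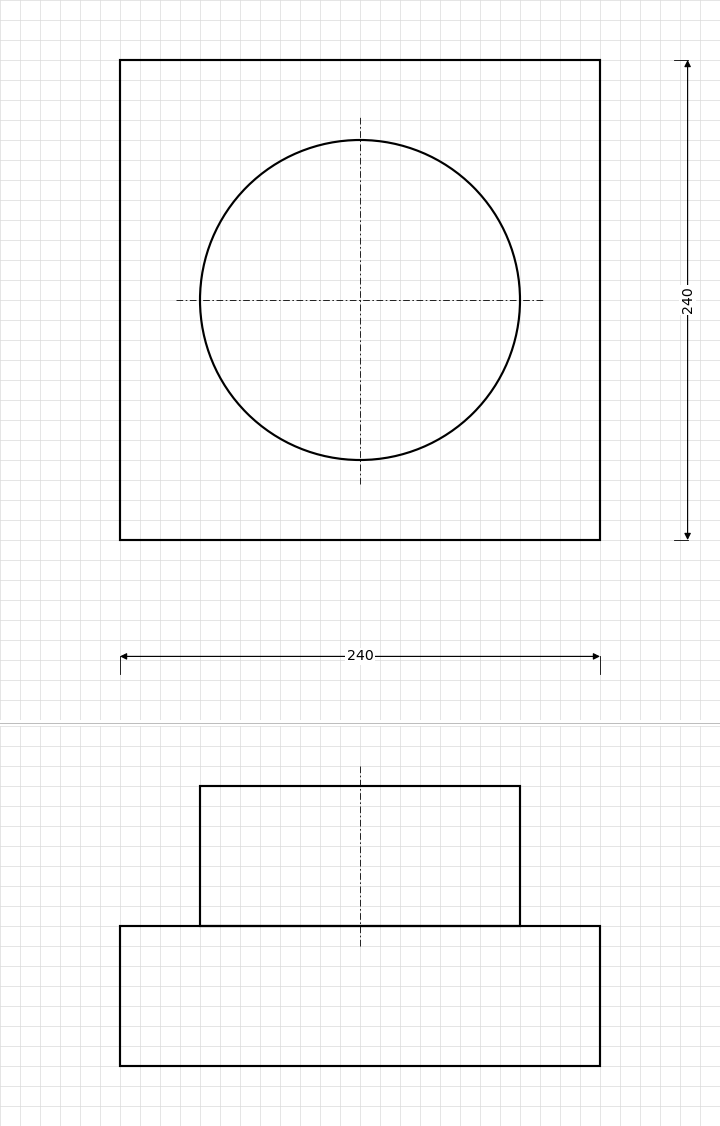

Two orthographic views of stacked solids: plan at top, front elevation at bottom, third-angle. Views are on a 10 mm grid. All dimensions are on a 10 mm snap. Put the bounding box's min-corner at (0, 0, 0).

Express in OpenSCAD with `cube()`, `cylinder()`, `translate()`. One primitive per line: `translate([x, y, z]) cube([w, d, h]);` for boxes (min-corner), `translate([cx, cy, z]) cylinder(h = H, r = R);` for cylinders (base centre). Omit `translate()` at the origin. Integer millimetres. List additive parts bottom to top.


cube([240, 240, 70]);
translate([120, 120, 70]) cylinder(h = 70, r = 80);
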